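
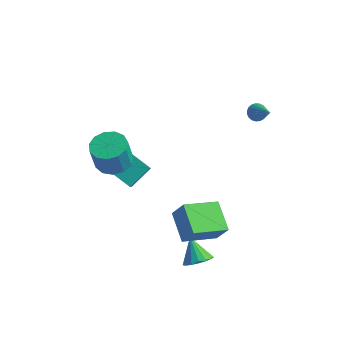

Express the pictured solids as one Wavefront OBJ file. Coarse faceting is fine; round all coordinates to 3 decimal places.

v 2.016 -4.402 -1.13
v 0.845 -3.296 -0.421
v 3.108 -2.823 -1.789
v 1.938 -1.717 -1.08
v 2.662 -4.403 -0.06
v 1.492 -3.297 0.649
v 3.755 -2.824 -0.719
v 2.584 -1.718 -0.01
v 2.27 2.986 3.121
v 2.663 2.983 2.751
v 3.39 2.174 4.319
v 2.697 3.18 2.853
v 2.657 3.344 3.002
v 2.55 3.445 3.171
v 2.395 3.468 3.331
v 2.218 3.407 3.456
v 2.05 3.274 3.522
v 1.92 3.09 3.519
v 1.851 2.889 3.447
v 1.854 2.705 3.319
v 1.929 2.569 3.157
v 2.063 2.506 2.988
v 2.233 2.525 2.843
v 2.409 2.624 2.745
v 2.562 2.786 2.713
v -4.741 -0.854 -1.296
v -4.498 -1.392 -0.671
v -4.254 0.31 -0.486
v -4.011 -0.228 0.14
v -2.809 -1.032 -2.2
v -2.566 -1.57 -1.574
v -2.322 0.132 -1.389
v -2.079 -0.406 -0.764
v 2.478 -3.56 -3.382
v 2.913 -2.878 -3.423
v 1.702 -3 -2.318
v 2.62 -2.816 -3.669
v 2.295 -2.925 -3.85
v 2.011 -3.178 -3.923
v 1.834 -3.52 -3.872
v 1.805 -3.87 -3.709
v 1.929 -4.15 -3.471
v 2.18 -4.294 -3.212
v 2.498 -4.27 -2.993
v 2.812 -4.084 -2.862
v 3.049 -3.777 -2.85
v 3.155 -3.421 -2.961
v 3.106 -3.097 -3.167
v -2.769 -2.745 1.654
v -1.96 -2.201 1.826
v -2.062 -2.531 3.357
v -2.871 -3.075 3.186
v -2.395 -1.854 1.872
v -2.497 -2.185 3.403
v -2.948 -1.791 1.848
v -3.05 -2.121 3.38
v -3.445 -2.03 1.764
v -3.547 -2.361 3.295
v -3.727 -2.496 1.644
v -3.829 -2.827 3.176
v -3.705 -3.041 1.528
v -3.807 -3.372 3.059
v -3.386 -3.492 1.452
v -3.488 -3.823 2.983
v -2.87 -3.706 1.44
v -2.972 -4.037 2.971
v -2.323 -3.614 1.496
v -2.425 -3.945 3.028
v -1.917 -3.247 1.603
v -2.019 -3.577 3.134
v -1.782 -2.72 1.725
v -1.884 -3.05 3.257
f 2 4 1
f 5 2 1
f 1 4 3
f 3 5 1
f 2 8 4
f 6 2 5
f 6 8 2
f 4 8 3
f 7 5 3
f 3 8 7
f 7 6 5
f 8 6 7
f 10 9 12
f 10 12 11
f 12 9 13
f 12 13 11
f 13 9 14
f 13 14 11
f 14 9 15
f 14 15 11
f 15 9 16
f 15 16 11
f 16 9 17
f 16 17 11
f 17 9 18
f 17 18 11
f 18 9 19
f 18 19 11
f 19 9 20
f 19 20 11
f 20 9 21
f 20 21 11
f 21 9 22
f 21 22 11
f 22 9 23
f 22 23 11
f 23 9 24
f 23 24 11
f 24 9 25
f 24 25 11
f 25 9 10
f 25 10 11
f 27 29 26
f 30 27 26
f 26 29 28
f 28 30 26
f 27 33 29
f 31 27 30
f 31 33 27
f 29 33 28
f 32 30 28
f 28 33 32
f 32 31 30
f 33 31 32
f 35 34 37
f 35 37 36
f 37 34 38
f 37 38 36
f 38 34 39
f 38 39 36
f 39 34 40
f 39 40 36
f 40 34 41
f 40 41 36
f 41 34 42
f 41 42 36
f 42 34 43
f 42 43 36
f 43 34 44
f 43 44 36
f 44 34 45
f 44 45 36
f 45 34 46
f 45 46 36
f 46 34 47
f 46 47 36
f 47 34 48
f 47 48 36
f 48 34 35
f 48 35 36
f 50 49 53
f 50 53 51
f 51 53 54
f 51 54 52
f 53 49 55
f 53 55 54
f 54 55 56
f 54 56 52
f 55 49 57
f 55 57 56
f 56 57 58
f 56 58 52
f 57 49 59
f 57 59 58
f 58 59 60
f 58 60 52
f 59 49 61
f 59 61 60
f 60 61 62
f 60 62 52
f 61 49 63
f 61 63 62
f 62 63 64
f 62 64 52
f 63 49 65
f 63 65 64
f 64 65 66
f 64 66 52
f 65 49 67
f 65 67 66
f 66 67 68
f 66 68 52
f 67 49 69
f 67 69 68
f 68 69 70
f 68 70 52
f 69 49 71
f 69 71 70
f 70 71 72
f 70 72 52
f 71 49 50
f 71 50 72
f 72 50 51
f 72 51 52



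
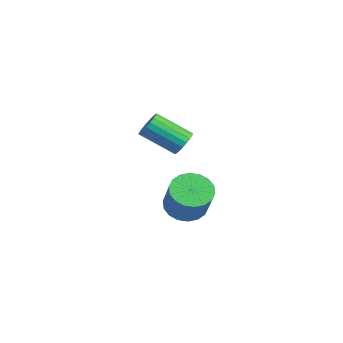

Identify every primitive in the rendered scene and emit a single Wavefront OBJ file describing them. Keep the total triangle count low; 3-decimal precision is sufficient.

v 1.939 1.771 1.991
v 2.38 1.857 2.54
v 1.283 0.595 3.619
v 0.841 0.509 3.069
v 2.165 2.084 2.587
v 1.068 0.821 3.665
v 1.905 2.249 2.515
v 0.808 0.986 3.594
v 1.652 2.319 2.34
v 0.555 1.056 3.418
v 1.455 2.281 2.095
v 0.358 1.018 3.174
v 1.354 2.142 1.83
v 0.257 0.879 2.909
v 1.369 1.929 1.597
v 0.272 0.667 2.675
v 1.497 1.685 1.441
v 0.4 0.423 2.52
v 1.712 1.459 1.395
v 0.615 0.196 2.473
v 1.972 1.294 1.466
v 0.875 0.031 2.545
v 2.225 1.224 1.642
v 1.128 -0.039 2.72
v 2.422 1.262 1.886
v 1.325 -0.001 2.965
v 2.523 1.401 2.151
v 1.426 0.138 3.23
v 2.508 1.613 2.385
v 1.411 0.351 3.463
v 0.013 2.907 -3.434
v 0.624 2.155 -3.932
v 1.679 1.921 -2.285
v 1.067 2.673 -1.786
v 0.862 2.567 -4.026
v 1.917 2.333 -2.378
v 0.932 3.047 -4.002
v 1.987 2.812 -2.355
v 0.82 3.499 -3.866
v 1.874 3.264 -2.219
v 0.548 3.833 -3.644
v 1.602 3.599 -1.997
v 0.17 3.985 -3.381
v 1.224 3.75 -1.733
v -0.24 3.923 -3.128
v 0.815 3.688 -1.48
v -0.599 3.659 -2.935
v 0.456 3.425 -1.288
v -0.837 3.247 -2.842
v 0.218 3.013 -1.194
v -0.907 2.768 -2.865
v 0.148 2.533 -1.218
v -0.794 2.316 -3.001
v 0.26 2.081 -1.354
v -0.522 1.981 -3.223
v 0.532 1.747 -1.576
v -0.144 1.83 -3.487
v 0.91 1.595 -1.839
v 0.265 1.892 -3.74
v 1.32 1.657 -2.092
f 2 1 5
f 2 5 3
f 3 5 6
f 3 6 4
f 5 1 7
f 5 7 6
f 6 7 8
f 6 8 4
f 7 1 9
f 7 9 8
f 8 9 10
f 8 10 4
f 9 1 11
f 9 11 10
f 10 11 12
f 10 12 4
f 11 1 13
f 11 13 12
f 12 13 14
f 12 14 4
f 13 1 15
f 13 15 14
f 14 15 16
f 14 16 4
f 15 1 17
f 15 17 16
f 16 17 18
f 16 18 4
f 17 1 19
f 17 19 18
f 18 19 20
f 18 20 4
f 19 1 21
f 19 21 20
f 20 21 22
f 20 22 4
f 21 1 23
f 21 23 22
f 22 23 24
f 22 24 4
f 23 1 25
f 23 25 24
f 24 25 26
f 24 26 4
f 25 1 27
f 25 27 26
f 26 27 28
f 26 28 4
f 27 1 29
f 27 29 28
f 28 29 30
f 28 30 4
f 29 1 2
f 29 2 30
f 30 2 3
f 30 3 4
f 32 31 35
f 32 35 33
f 33 35 36
f 33 36 34
f 35 31 37
f 35 37 36
f 36 37 38
f 36 38 34
f 37 31 39
f 37 39 38
f 38 39 40
f 38 40 34
f 39 31 41
f 39 41 40
f 40 41 42
f 40 42 34
f 41 31 43
f 41 43 42
f 42 43 44
f 42 44 34
f 43 31 45
f 43 45 44
f 44 45 46
f 44 46 34
f 45 31 47
f 45 47 46
f 46 47 48
f 46 48 34
f 47 31 49
f 47 49 48
f 48 49 50
f 48 50 34
f 49 31 51
f 49 51 50
f 50 51 52
f 50 52 34
f 51 31 53
f 51 53 52
f 52 53 54
f 52 54 34
f 53 31 55
f 53 55 54
f 54 55 56
f 54 56 34
f 55 31 57
f 55 57 56
f 56 57 58
f 56 58 34
f 57 31 59
f 57 59 58
f 58 59 60
f 58 60 34
f 59 31 32
f 59 32 60
f 60 32 33
f 60 33 34



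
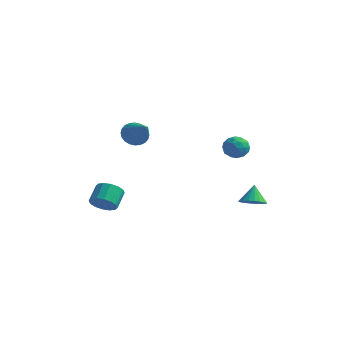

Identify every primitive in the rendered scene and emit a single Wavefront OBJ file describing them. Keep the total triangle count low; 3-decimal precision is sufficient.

v 2.477 -0.696 0.978
v 2.853 -0.558 0.412
v 3.187 -1.522 1.248
v 3.563 -1.384 0.682
v 3.55 -0.932 1.208
v 3.111 -0.421 1.042
v 2.929 -1.659 0.618
v 2.49 -1.148 0.452
v 3.132 -1.152 0.189
v 3.516 -0.703 0.554
v 2.524 -1.377 1.106
v 2.908 -0.928 1.471
v 2.602 -0.554 0.671
v 3.438 -1.526 0.989
v 3.43 -1.26 1.298
v 3.651 -1.179 0.965
v 2.754 -0.474 1.042
v 2.975 -0.393 0.709
v 3.385 -0.613 1.177
v 3.065 -1.687 0.951
v 3.286 -1.606 0.618
v 2.389 -0.901 0.695
v 2.61 -0.82 0.362
v 2.655 -1.467 0.483
v 2.988 -0.822 0.208
v 3.406 -1.308 0.366
v 3.033 -1.47 0.329
v 2.775 -1.169 0.231
v 3.213 -0.559 0.422
v 3.631 -1.044 0.581
v 3.623 -0.779 0.89
v 3.365 -0.479 0.792
v 3.378 -0.908 0.291
v 2.409 -1.036 1.079
v 2.827 -1.521 1.238
v 2.675 -1.601 0.868
v 2.417 -1.301 0.77
v 2.634 -0.772 1.294
v 3.052 -1.258 1.452
v 3.265 -0.911 1.429
v 3.007 -0.61 1.331
v 2.662 -1.172 1.369
v -3.137 -3.377 -3.649
v -2.422 -3.27 -3.545
v -2.648 -2.437 -2.847
v -3.363 -2.543 -2.951
v -2.513 -3.049 -3.838
v -2.738 -2.216 -3.14
v -2.77 -2.916 -4.08
v -2.996 -2.083 -3.383
v -3.126 -2.907 -4.207
v -3.352 -2.073 -3.51
v -3.485 -3.023 -4.184
v -3.711 -2.189 -3.487
v -3.75 -3.234 -4.018
v -3.976 -2.4 -3.32
v -3.852 -3.483 -3.753
v -4.078 -2.65 -3.055
v -3.762 -3.704 -3.46
v -3.987 -2.871 -2.762
v -3.504 -3.837 -3.217
v -3.73 -3.004 -2.52
v -3.148 -3.847 -3.09
v -3.374 -3.013 -2.393
v -2.789 -3.731 -3.113
v -3.015 -2.897 -2.416
v -2.524 -3.52 -3.28
v -2.75 -2.686 -2.582
v 3.258 0.043 -3.056
v 3.893 0.311 -3.032
v 3.022 0.517 -2.104
v 3.747 0.516 -3.17
v 3.517 0.639 -3.289
v 3.242 0.659 -3.367
v 2.969 0.573 -3.391
v 2.747 0.395 -3.358
v 2.612 0.156 -3.272
v 2.59 -0.102 -3.15
v 2.683 -0.336 -3.011
v 2.875 -0.503 -2.879
v 3.134 -0.576 -2.779
v 3.414 -0.543 -2.727
v 3.667 -0.407 -2.731
v 3.849 -0.194 -2.792
v 3.929 0.06 -2.898
v -1.419 -3.033 1.305
v -1.041 -3.115 0.698
v -0.081 -3.747 2.235
v -0.96 -2.858 0.778
v -0.949 -2.628 0.939
v -1.01 -2.46 1.156
v -1.133 -2.379 1.395
v -1.3 -2.397 1.621
v -1.485 -2.513 1.798
v -1.66 -2.707 1.9
v -1.798 -2.952 1.912
v -1.879 -3.208 1.831
v -1.889 -3.438 1.67
v -1.829 -3.607 1.453
v -1.705 -3.688 1.214
v -1.539 -3.669 0.989
v -1.354 -3.553 0.811
v -1.179 -3.359 0.709
f 1 38 17
f 38 12 41
f 17 41 6
f 38 41 17
f 1 17 13
f 17 6 18
f 13 18 2
f 17 18 13
f 1 13 22
f 13 2 23
f 22 23 8
f 13 23 22
f 1 22 34
f 22 8 37
f 34 37 11
f 22 37 34
f 1 34 38
f 34 11 42
f 38 42 12
f 34 42 38
f 2 18 29
f 18 6 32
f 29 32 10
f 18 32 29
f 6 41 19
f 41 12 40
f 19 40 5
f 41 40 19
f 12 42 39
f 42 11 35
f 39 35 3
f 42 35 39
f 11 37 36
f 37 8 24
f 36 24 7
f 37 24 36
f 8 23 28
f 23 2 25
f 28 25 9
f 23 25 28
f 4 30 16
f 30 10 31
f 16 31 5
f 30 31 16
f 4 16 14
f 16 5 15
f 14 15 3
f 16 15 14
f 4 14 21
f 14 3 20
f 21 20 7
f 14 20 21
f 4 21 26
f 21 7 27
f 26 27 9
f 21 27 26
f 4 26 30
f 26 9 33
f 30 33 10
f 26 33 30
f 5 31 19
f 31 10 32
f 19 32 6
f 31 32 19
f 3 15 39
f 15 5 40
f 39 40 12
f 15 40 39
f 7 20 36
f 20 3 35
f 36 35 11
f 20 35 36
f 9 27 28
f 27 7 24
f 28 24 8
f 27 24 28
f 10 33 29
f 33 9 25
f 29 25 2
f 33 25 29
f 44 43 47
f 44 47 45
f 45 47 48
f 45 48 46
f 47 43 49
f 47 49 48
f 48 49 50
f 48 50 46
f 49 43 51
f 49 51 50
f 50 51 52
f 50 52 46
f 51 43 53
f 51 53 52
f 52 53 54
f 52 54 46
f 53 43 55
f 53 55 54
f 54 55 56
f 54 56 46
f 55 43 57
f 55 57 56
f 56 57 58
f 56 58 46
f 57 43 59
f 57 59 58
f 58 59 60
f 58 60 46
f 59 43 61
f 59 61 60
f 60 61 62
f 60 62 46
f 61 43 63
f 61 63 62
f 62 63 64
f 62 64 46
f 63 43 65
f 63 65 64
f 64 65 66
f 64 66 46
f 65 43 67
f 65 67 66
f 66 67 68
f 66 68 46
f 67 43 44
f 67 44 68
f 68 44 45
f 68 45 46
f 70 69 72
f 70 72 71
f 72 69 73
f 72 73 71
f 73 69 74
f 73 74 71
f 74 69 75
f 74 75 71
f 75 69 76
f 75 76 71
f 76 69 77
f 76 77 71
f 77 69 78
f 77 78 71
f 78 69 79
f 78 79 71
f 79 69 80
f 79 80 71
f 80 69 81
f 80 81 71
f 81 69 82
f 81 82 71
f 82 69 83
f 82 83 71
f 83 69 84
f 83 84 71
f 84 69 85
f 84 85 71
f 85 69 70
f 85 70 71
f 87 86 89
f 87 89 88
f 89 86 90
f 89 90 88
f 90 86 91
f 90 91 88
f 91 86 92
f 91 92 88
f 92 86 93
f 92 93 88
f 93 86 94
f 93 94 88
f 94 86 95
f 94 95 88
f 95 86 96
f 95 96 88
f 96 86 97
f 96 97 88
f 97 86 98
f 97 98 88
f 98 86 99
f 98 99 88
f 99 86 100
f 99 100 88
f 100 86 101
f 100 101 88
f 101 86 102
f 101 102 88
f 102 86 103
f 102 103 88
f 103 86 87
f 103 87 88



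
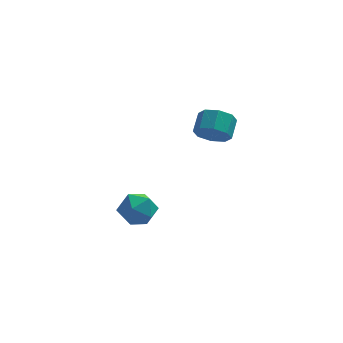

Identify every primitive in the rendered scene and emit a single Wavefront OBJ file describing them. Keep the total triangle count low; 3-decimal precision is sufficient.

v 3.824 0.137 2.223
v 4.421 0.382 1.581
v 4.694 1.327 2.196
v 4.096 1.083 2.837
v 3.785 0.641 1.466
v 4.058 1.586 2.081
v 3.171 0.605 1.793
v 3.444 1.55 2.408
v 2.94 0.295 2.373
v 3.213 1.24 2.987
v 3.226 -0.107 2.864
v 3.499 0.838 3.479
v 3.862 -0.366 2.979
v 4.135 0.579 3.594
v 4.476 -0.33 2.652
v 4.749 0.615 3.267
v 4.707 -0.02 2.073
v 4.98 0.925 2.687
v -0.634 0.443 -3.214
v -0.072 0.893 -2.419
v 0.792 0.407 -4.201
v 1.354 0.857 -3.406
v 0.994 -0.149 -3.306
v 0.113 -0.126 -2.696
v 0.607 1.426 -3.924
v -0.274 1.449 -3.314
v 0.695 1.501 -2.858
v 0.934 0.527 -2.476
v -0.214 0.773 -4.144
v 0.025 -0.201 -3.762
f 2 1 5
f 2 5 3
f 3 5 6
f 3 6 4
f 5 1 7
f 5 7 6
f 6 7 8
f 6 8 4
f 7 1 9
f 7 9 8
f 8 9 10
f 8 10 4
f 9 1 11
f 9 11 10
f 10 11 12
f 10 12 4
f 11 1 13
f 11 13 12
f 12 13 14
f 12 14 4
f 13 1 15
f 13 15 14
f 14 15 16
f 14 16 4
f 15 1 17
f 15 17 16
f 16 17 18
f 16 18 4
f 17 1 2
f 17 2 18
f 18 2 3
f 18 3 4
f 19 30 24
f 19 24 20
f 19 20 26
f 19 26 29
f 19 29 30
f 20 24 28
f 24 30 23
f 30 29 21
f 29 26 25
f 26 20 27
f 22 28 23
f 22 23 21
f 22 21 25
f 22 25 27
f 22 27 28
f 23 28 24
f 21 23 30
f 25 21 29
f 27 25 26
f 28 27 20



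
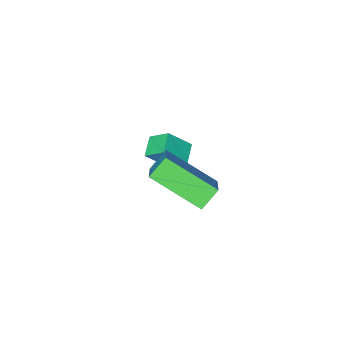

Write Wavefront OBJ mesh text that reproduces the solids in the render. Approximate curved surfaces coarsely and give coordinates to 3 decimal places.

v 1.239 -3.852 0.825
v 0.636 -4.421 1.175
v 0.904 -3.133 1.417
v 0.301 -3.702 1.768
v 2.039 -4.178 1.672
v 1.436 -4.747 2.023
v 1.704 -3.459 2.265
v 1.101 -4.028 2.615
v 2.342 -0.281 2.489
v 3.347 -1.918 3.52
v 1.625 -0.331 3.109
v 2.629 -1.968 4.14
v 3.311 1.088 3.72
v 4.315 -0.549 4.751
v 2.593 1.038 4.34
v 3.598 -0.599 5.371
f 2 4 1
f 5 2 1
f 1 4 3
f 3 5 1
f 2 8 4
f 6 2 5
f 6 8 2
f 4 8 3
f 7 5 3
f 3 8 7
f 7 6 5
f 8 6 7
f 10 12 9
f 13 10 9
f 9 12 11
f 11 13 9
f 10 16 12
f 14 10 13
f 14 16 10
f 12 16 11
f 15 13 11
f 11 16 15
f 15 14 13
f 16 14 15



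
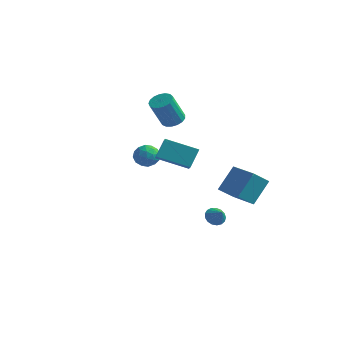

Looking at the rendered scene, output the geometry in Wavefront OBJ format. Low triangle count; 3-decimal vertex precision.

v 2.369 1.039 -3.828
v 2.923 1.255 -4.216
v 3.031 0.661 -3.092
v 2.854 1.521 -4.017
v 2.674 1.678 -3.775
v 2.424 1.688 -3.545
v 2.162 1.549 -3.38
v 1.946 1.294 -3.317
v 1.828 0.98 -3.372
v 1.833 0.68 -3.531
v 1.962 0.462 -3.758
v 2.183 0.376 -4.001
v 2.447 0.442 -4.205
v 2.693 0.645 -4.322
v 2.865 0.938 -4.326
v 1.658 -5.071 4.143
v 1.758 -4.194 5.231
v 0.962 -3.98 3.327
v 1.062 -3.103 4.414
v 3.558 -4.397 3.426
v 3.658 -3.52 4.513
v 2.862 -3.306 2.609
v 2.962 -2.429 3.697
v -3.953 2.734 -0.953
v -3.075 2.877 -1.207
v -3.485 1.883 0.187
v -2.607 2.026 -0.067
v -3.107 2.722 0.282
v -3.396 3.248 -0.422
v -3.164 1.512 -0.598
v -3.453 2.038 -1.302
v -2.587 2.122 -0.987
v -2.552 2.87 -0.443
v -4.008 1.89 -0.577
v -3.973 2.638 -0.033
v -3.555 2.88 -1.18
v -3.005 1.88 0.16
v -3.299 2.289 0.365
v -2.782 2.373 0.216
v -3.744 3.098 -0.718
v -3.228 3.182 -0.868
v -3.247 3.091 0.007
v -3.332 1.578 -0.152
v -2.816 1.662 -0.302
v -3.778 2.387 -1.236
v -3.261 2.471 -1.385
v -3.313 1.669 -1.027
v -2.752 2.521 -1.2
v -2.477 2.021 -0.53
v -2.804 1.718 -0.842
v -2.975 2.028 -1.256
v -2.732 2.96 -0.88
v -2.456 2.46 -0.211
v -2.75 2.869 -0.005
v -2.921 3.178 -0.419
v -2.445 2.516 -0.752
v -4.104 2.3 -0.809
v -3.828 1.8 -0.14
v -3.639 1.582 -0.601
v -3.81 1.891 -1.015
v -4.083 2.739 -0.49
v -3.808 2.239 0.18
v -3.585 2.732 0.236
v -3.756 3.042 -0.178
v -4.115 2.244 -0.268
v 1.583 2.868 -2.505
v 1.973 4.187 -0.971
v 2.156 3.893 -3.532
v 2.546 5.212 -1.998
v 3.414 2.068 -2.282
v 3.804 3.387 -0.748
v 3.987 3.093 -3.309
v 4.377 4.412 -1.775
v -1.742 3.083 2.84
v -1.143 3.536 3.169
v -1.558 2.689 5.09
v -2.158 2.237 4.76
v -1.461 3.764 3.2
v -1.876 2.917 5.121
v -1.844 3.836 3.149
v -2.259 2.989 5.07
v -2.203 3.735 3.027
v -2.618 2.889 4.948
v -2.457 3.485 2.862
v -2.872 2.639 4.783
v -2.547 3.144 2.692
v -2.962 2.297 4.613
v -2.453 2.788 2.556
v -2.868 1.941 4.477
v -2.196 2.5 2.484
v -2.611 1.653 4.405
v -1.835 2.345 2.494
v -2.25 1.499 4.415
v -1.453 2.36 2.583
v -1.868 1.513 4.504
v -1.137 2.54 2.731
v -1.553 1.694 4.652
v -0.96 2.845 2.904
v -1.376 1.999 4.825
v -0.962 3.205 3.062
v -1.378 2.358 4.983
f 2 1 4
f 2 4 3
f 4 1 5
f 4 5 3
f 5 1 6
f 5 6 3
f 6 1 7
f 6 7 3
f 7 1 8
f 7 8 3
f 8 1 9
f 8 9 3
f 9 1 10
f 9 10 3
f 10 1 11
f 10 11 3
f 11 1 12
f 11 12 3
f 12 1 13
f 12 13 3
f 13 1 14
f 13 14 3
f 14 1 15
f 14 15 3
f 15 1 2
f 15 2 3
f 17 19 16
f 20 17 16
f 16 19 18
f 18 20 16
f 17 23 19
f 21 17 20
f 21 23 17
f 19 23 18
f 22 20 18
f 18 23 22
f 22 21 20
f 23 21 22
f 24 61 40
f 61 35 64
f 40 64 29
f 61 64 40
f 24 40 36
f 40 29 41
f 36 41 25
f 40 41 36
f 24 36 45
f 36 25 46
f 45 46 31
f 36 46 45
f 24 45 57
f 45 31 60
f 57 60 34
f 45 60 57
f 24 57 61
f 57 34 65
f 61 65 35
f 57 65 61
f 25 41 52
f 41 29 55
f 52 55 33
f 41 55 52
f 29 64 42
f 64 35 63
f 42 63 28
f 64 63 42
f 35 65 62
f 65 34 58
f 62 58 26
f 65 58 62
f 34 60 59
f 60 31 47
f 59 47 30
f 60 47 59
f 31 46 51
f 46 25 48
f 51 48 32
f 46 48 51
f 27 53 39
f 53 33 54
f 39 54 28
f 53 54 39
f 27 39 37
f 39 28 38
f 37 38 26
f 39 38 37
f 27 37 44
f 37 26 43
f 44 43 30
f 37 43 44
f 27 44 49
f 44 30 50
f 49 50 32
f 44 50 49
f 27 49 53
f 49 32 56
f 53 56 33
f 49 56 53
f 28 54 42
f 54 33 55
f 42 55 29
f 54 55 42
f 26 38 62
f 38 28 63
f 62 63 35
f 38 63 62
f 30 43 59
f 43 26 58
f 59 58 34
f 43 58 59
f 32 50 51
f 50 30 47
f 51 47 31
f 50 47 51
f 33 56 52
f 56 32 48
f 52 48 25
f 56 48 52
f 67 69 66
f 70 67 66
f 66 69 68
f 68 70 66
f 67 73 69
f 71 67 70
f 71 73 67
f 69 73 68
f 72 70 68
f 68 73 72
f 72 71 70
f 73 71 72
f 75 74 78
f 75 78 76
f 76 78 79
f 76 79 77
f 78 74 80
f 78 80 79
f 79 80 81
f 79 81 77
f 80 74 82
f 80 82 81
f 81 82 83
f 81 83 77
f 82 74 84
f 82 84 83
f 83 84 85
f 83 85 77
f 84 74 86
f 84 86 85
f 85 86 87
f 85 87 77
f 86 74 88
f 86 88 87
f 87 88 89
f 87 89 77
f 88 74 90
f 88 90 89
f 89 90 91
f 89 91 77
f 90 74 92
f 90 92 91
f 91 92 93
f 91 93 77
f 92 74 94
f 92 94 93
f 93 94 95
f 93 95 77
f 94 74 96
f 94 96 95
f 95 96 97
f 95 97 77
f 96 74 98
f 96 98 97
f 97 98 99
f 97 99 77
f 98 74 100
f 98 100 99
f 99 100 101
f 99 101 77
f 100 74 75
f 100 75 101
f 101 75 76
f 101 76 77



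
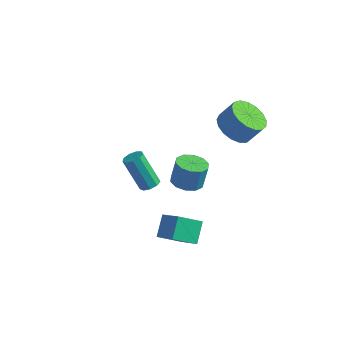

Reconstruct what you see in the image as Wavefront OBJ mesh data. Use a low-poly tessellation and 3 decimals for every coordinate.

v -3.028 1.721 -3.551
v -2.582 1.952 -3.304
v -3.586 2.071 -1.602
v -4.032 1.839 -1.849
v -2.805 2.225 -3.454
v -3.809 2.344 -1.752
v -3.132 2.262 -3.65
v -4.136 2.38 -1.948
v -3.41 2.046 -3.799
v -4.415 2.164 -2.097
v -3.51 1.677 -3.833
v -4.514 1.796 -2.13
v -3.384 1.329 -3.734
v -4.388 1.448 -2.032
v -3.091 1.164 -3.55
v -4.096 1.283 -1.848
v -2.769 1.26 -3.366
v -3.773 1.378 -1.664
v -2.568 1.571 -3.269
v -3.572 1.69 -1.567
v 0.58 -1.477 1.428
v 1.183 -1.001 1.243
v 1.303 -0.687 2.447
v 0.7 -1.163 2.632
v 0.771 -0.74 1.217
v 0.892 -0.426 2.42
v 0.286 -0.761 1.271
v 0.407 -0.447 2.474
v -0.087 -1.055 1.385
v 0.034 -0.741 2.588
v -0.205 -1.51 1.515
v -0.084 -1.196 2.719
v -0.023 -1.953 1.613
v 0.097 -1.639 2.817
v 0.388 -2.214 1.64
v 0.509 -1.9 2.843
v 0.873 -2.193 1.586
v 0.994 -1.879 2.789
v 1.246 -1.899 1.472
v 1.367 -1.585 2.675
v 1.364 -1.444 1.341
v 1.485 -1.13 2.545
v -0.672 -2.093 -2.976
v -0.856 -1.145 -2.199
v 0.251 -1.403 -3.599
v 0.067 -0.455 -2.822
v 0.473 -2.705 -1.958
v 0.289 -1.757 -1.181
v 1.396 -2.015 -2.581
v 1.212 -1.067 -1.804
v 1.19 2.232 2.505
v 1.833 1.47 2.345
v 2.453 1.786 3.335
v 1.81 2.548 3.495
v 2.029 1.84 2.104
v 2.65 2.156 3.093
v 2.034 2.299 1.954
v 2.654 2.615 2.944
v 1.844 2.744 1.931
v 2.465 3.06 2.921
v 1.505 3.071 2.039
v 2.126 3.387 3.029
v 1.094 3.206 2.254
v 1.715 3.522 3.244
v 0.704 3.118 2.527
v 1.325 3.434 3.516
v 0.426 2.827 2.794
v 1.047 3.143 3.784
v 0.323 2.399 2.996
v 0.943 2.715 3.985
v 0.418 1.934 3.085
v 1.039 2.25 4.074
v 0.69 1.537 3.041
v 1.311 1.853 4.03
v 1.076 1.299 2.874
v 1.697 1.615 3.864
v 1.489 1.275 2.623
v 2.11 1.591 3.613
f 2 1 5
f 2 5 3
f 3 5 6
f 3 6 4
f 5 1 7
f 5 7 6
f 6 7 8
f 6 8 4
f 7 1 9
f 7 9 8
f 8 9 10
f 8 10 4
f 9 1 11
f 9 11 10
f 10 11 12
f 10 12 4
f 11 1 13
f 11 13 12
f 12 13 14
f 12 14 4
f 13 1 15
f 13 15 14
f 14 15 16
f 14 16 4
f 15 1 17
f 15 17 16
f 16 17 18
f 16 18 4
f 17 1 19
f 17 19 18
f 18 19 20
f 18 20 4
f 19 1 2
f 19 2 20
f 20 2 3
f 20 3 4
f 22 21 25
f 22 25 23
f 23 25 26
f 23 26 24
f 25 21 27
f 25 27 26
f 26 27 28
f 26 28 24
f 27 21 29
f 27 29 28
f 28 29 30
f 28 30 24
f 29 21 31
f 29 31 30
f 30 31 32
f 30 32 24
f 31 21 33
f 31 33 32
f 32 33 34
f 32 34 24
f 33 21 35
f 33 35 34
f 34 35 36
f 34 36 24
f 35 21 37
f 35 37 36
f 36 37 38
f 36 38 24
f 37 21 39
f 37 39 38
f 38 39 40
f 38 40 24
f 39 21 41
f 39 41 40
f 40 41 42
f 40 42 24
f 41 21 22
f 41 22 42
f 42 22 23
f 42 23 24
f 44 46 43
f 47 44 43
f 43 46 45
f 45 47 43
f 44 50 46
f 48 44 47
f 48 50 44
f 46 50 45
f 49 47 45
f 45 50 49
f 49 48 47
f 50 48 49
f 52 51 55
f 52 55 53
f 53 55 56
f 53 56 54
f 55 51 57
f 55 57 56
f 56 57 58
f 56 58 54
f 57 51 59
f 57 59 58
f 58 59 60
f 58 60 54
f 59 51 61
f 59 61 60
f 60 61 62
f 60 62 54
f 61 51 63
f 61 63 62
f 62 63 64
f 62 64 54
f 63 51 65
f 63 65 64
f 64 65 66
f 64 66 54
f 65 51 67
f 65 67 66
f 66 67 68
f 66 68 54
f 67 51 69
f 67 69 68
f 68 69 70
f 68 70 54
f 69 51 71
f 69 71 70
f 70 71 72
f 70 72 54
f 71 51 73
f 71 73 72
f 72 73 74
f 72 74 54
f 73 51 75
f 73 75 74
f 74 75 76
f 74 76 54
f 75 51 77
f 75 77 76
f 76 77 78
f 76 78 54
f 77 51 52
f 77 52 78
f 78 52 53
f 78 53 54



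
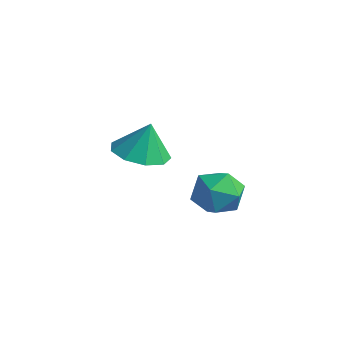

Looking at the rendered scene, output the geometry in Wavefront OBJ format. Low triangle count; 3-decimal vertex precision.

v -0.001 -2.287 1.872
v 0.495 -1.567 1.538
v 1.225 -2.793 2.602
v 1.721 -2.073 2.268
v 1.048 -1.925 2.902
v 0.29 -1.612 2.451
v 1.43 -2.748 1.689
v 0.672 -2.435 1.238
v 1.379 -1.852 1.426
v 1.143 -1.343 2.175
v 0.577 -3.017 1.965
v 0.341 -2.508 2.714
v -2.453 -2.552 2.487
v -1.581 -3.042 2.469
v -2.267 -2.268 3.753
v -1.484 -2.385 2.307
v -1.84 -1.806 2.229
v -2.483 -1.576 2.272
v -3.112 -1.803 2.416
v -3.433 -2.381 2.593
v -3.295 -3.039 2.721
v -2.764 -3.469 2.739
v -2.087 -3.47 2.64
f 1 12 6
f 1 6 2
f 1 2 8
f 1 8 11
f 1 11 12
f 2 6 10
f 6 12 5
f 12 11 3
f 11 8 7
f 8 2 9
f 4 10 5
f 4 5 3
f 4 3 7
f 4 7 9
f 4 9 10
f 5 10 6
f 3 5 12
f 7 3 11
f 9 7 8
f 10 9 2
f 14 13 16
f 14 16 15
f 16 13 17
f 16 17 15
f 17 13 18
f 17 18 15
f 18 13 19
f 18 19 15
f 19 13 20
f 19 20 15
f 20 13 21
f 20 21 15
f 21 13 22
f 21 22 15
f 22 13 23
f 22 23 15
f 23 13 14
f 23 14 15



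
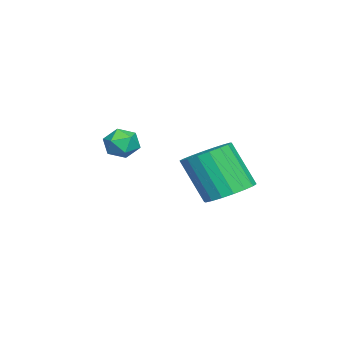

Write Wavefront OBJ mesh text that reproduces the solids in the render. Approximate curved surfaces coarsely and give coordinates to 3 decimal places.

v -2.693 0.248 -2.549
v -1.814 -0.152 -2.636
v -2.068 -1.088 -0.898
v -2.947 -0.688 -0.811
v -1.731 0.216 -2.426
v -1.985 -0.72 -0.688
v -1.84 0.59 -2.24
v -2.093 -0.346 -0.502
v -2.117 0.897 -2.115
v -2.371 -0.04 -0.377
v -2.508 1.075 -2.076
v -2.762 0.138 -0.339
v -2.936 1.089 -2.131
v -3.19 0.153 -0.393
v -3.316 0.937 -2.268
v -3.57 0 -0.531
v -3.572 0.648 -2.462
v -3.826 -0.288 -0.724
v -3.655 0.28 -2.672
v -3.909 -0.656 -0.934
v -3.547 -0.094 -2.858
v -3.8 -1.03 -1.12
v -3.269 -0.4 -2.983
v -3.523 -1.337 -1.245
v -2.878 -0.578 -3.021
v -3.132 -1.515 -1.284
v -2.45 -0.593 -2.967
v -2.704 -1.529 -1.229
v -2.07 -0.44 -2.829
v -2.324 -1.377 -1.092
v -3.945 -3.292 -1.192
v -3.586 -3.513 -0.602
v -4.194 -4.407 -1.458
v -3.835 -4.628 -0.868
v -4.462 -4.269 -0.798
v -4.308 -3.58 -0.634
v -3.472 -4.34 -1.426
v -3.318 -3.651 -1.262
v -3.294 -4.161 -0.746
v -3.905 -4.117 -0.358
v -3.875 -3.803 -1.702
v -4.486 -3.759 -1.314
f 2 1 5
f 2 5 3
f 3 5 6
f 3 6 4
f 5 1 7
f 5 7 6
f 6 7 8
f 6 8 4
f 7 1 9
f 7 9 8
f 8 9 10
f 8 10 4
f 9 1 11
f 9 11 10
f 10 11 12
f 10 12 4
f 11 1 13
f 11 13 12
f 12 13 14
f 12 14 4
f 13 1 15
f 13 15 14
f 14 15 16
f 14 16 4
f 15 1 17
f 15 17 16
f 16 17 18
f 16 18 4
f 17 1 19
f 17 19 18
f 18 19 20
f 18 20 4
f 19 1 21
f 19 21 20
f 20 21 22
f 20 22 4
f 21 1 23
f 21 23 22
f 22 23 24
f 22 24 4
f 23 1 25
f 23 25 24
f 24 25 26
f 24 26 4
f 25 1 27
f 25 27 26
f 26 27 28
f 26 28 4
f 27 1 29
f 27 29 28
f 28 29 30
f 28 30 4
f 29 1 2
f 29 2 30
f 30 2 3
f 30 3 4
f 31 42 36
f 31 36 32
f 31 32 38
f 31 38 41
f 31 41 42
f 32 36 40
f 36 42 35
f 42 41 33
f 41 38 37
f 38 32 39
f 34 40 35
f 34 35 33
f 34 33 37
f 34 37 39
f 34 39 40
f 35 40 36
f 33 35 42
f 37 33 41
f 39 37 38
f 40 39 32



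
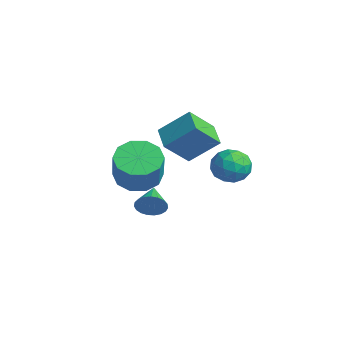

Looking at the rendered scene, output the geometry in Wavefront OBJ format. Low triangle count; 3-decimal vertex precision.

v 1.51 1.408 0.383
v 2.015 1.72 1.079
v 1.585 0.04 0.941
v 2.09 0.352 1.637
v 1.207 0.583 1.573
v 1.161 1.429 1.228
v 2.439 0.331 0.792
v 2.393 1.177 0.447
v 2.589 1.054 1.332
v 1.828 1.21 1.815
v 1.772 0.55 0.205
v 1.011 0.706 0.688
v 1.756 1.684 0.682
v 1.844 0.076 1.338
v 1.325 0.212 1.301
v 1.622 0.395 1.71
v 1.254 1.513 0.769
v 1.551 1.696 1.178
v 1.076 1.028 1.469
v 2.049 0.064 0.842
v 2.346 0.247 1.251
v 1.978 1.365 0.31
v 2.275 1.548 0.719
v 2.524 0.732 0.551
v 2.39 1.476 1.24
v 2.434 0.672 1.568
v 2.639 0.66 1.071
v 2.612 1.157 0.868
v 1.943 1.568 1.523
v 1.987 0.763 1.852
v 1.468 0.899 1.814
v 1.441 1.396 1.611
v 2.28 1.176 1.672
v 1.613 0.997 0.168
v 1.657 0.192 0.497
v 2.159 0.364 0.409
v 2.132 0.861 0.206
v 1.166 1.088 0.452
v 1.21 0.284 0.78
v 0.988 0.603 1.152
v 0.961 1.1 0.949
v 1.32 0.584 0.348
v 2.389 -2.993 -0.115
v 2.7 -2.83 0.467
v 1.331 -2.367 0.275
v 2.768 -2.611 0.301
v 2.771 -2.459 0.063
v 2.707 -2.398 -0.206
v 2.588 -2.441 -0.459
v 2.435 -2.579 -0.653
v 2.275 -2.789 -0.754
v 2.133 -3.033 -0.744
v 2.037 -3.271 -0.625
v 2.001 -3.461 -0.419
v 2.032 -3.57 -0.16
v 2.125 -3.579 0.107
v 2.264 -3.486 0.336
v 2.424 -3.309 0.486
v 2.579 -3.076 0.533
v -2.997 1.352 -1.006
v -2.888 0.103 0.2
v -4.222 1.651 -0.586
v -4.113 0.402 0.621
v -2.307 2.538 0.159
v -2.198 1.289 1.366
v -3.532 2.837 0.58
v -3.423 1.588 1.786
v -2.779 -1.176 -1.129
v -2.136 -1.847 -1.698
v -1.217 -2.236 -0.2
v -1.861 -1.564 0.369
v -1.858 -1.234 -1.709
v -0.94 -1.622 -0.211
v -1.932 -0.598 -1.499
v -1.013 -0.987 -0.001
v -2.33 -0.183 -1.147
v -1.411 -0.572 0.351
v -2.899 -0.147 -0.789
v -1.98 -0.536 0.709
v -3.423 -0.504 -0.56
v -2.504 -0.893 0.938
v -3.7 -1.118 -0.549
v -2.782 -1.506 0.949
v -3.627 -1.753 -0.759
v -2.708 -2.142 0.739
v -3.229 -2.168 -1.111
v -2.31 -2.557 0.387
v -2.66 -2.204 -1.469
v -1.741 -2.593 0.029
f 1 38 17
f 38 12 41
f 17 41 6
f 38 41 17
f 1 17 13
f 17 6 18
f 13 18 2
f 17 18 13
f 1 13 22
f 13 2 23
f 22 23 8
f 13 23 22
f 1 22 34
f 22 8 37
f 34 37 11
f 22 37 34
f 1 34 38
f 34 11 42
f 38 42 12
f 34 42 38
f 2 18 29
f 18 6 32
f 29 32 10
f 18 32 29
f 6 41 19
f 41 12 40
f 19 40 5
f 41 40 19
f 12 42 39
f 42 11 35
f 39 35 3
f 42 35 39
f 11 37 36
f 37 8 24
f 36 24 7
f 37 24 36
f 8 23 28
f 23 2 25
f 28 25 9
f 23 25 28
f 4 30 16
f 30 10 31
f 16 31 5
f 30 31 16
f 4 16 14
f 16 5 15
f 14 15 3
f 16 15 14
f 4 14 21
f 14 3 20
f 21 20 7
f 14 20 21
f 4 21 26
f 21 7 27
f 26 27 9
f 21 27 26
f 4 26 30
f 26 9 33
f 30 33 10
f 26 33 30
f 5 31 19
f 31 10 32
f 19 32 6
f 31 32 19
f 3 15 39
f 15 5 40
f 39 40 12
f 15 40 39
f 7 20 36
f 20 3 35
f 36 35 11
f 20 35 36
f 9 27 28
f 27 7 24
f 28 24 8
f 27 24 28
f 10 33 29
f 33 9 25
f 29 25 2
f 33 25 29
f 44 43 46
f 44 46 45
f 46 43 47
f 46 47 45
f 47 43 48
f 47 48 45
f 48 43 49
f 48 49 45
f 49 43 50
f 49 50 45
f 50 43 51
f 50 51 45
f 51 43 52
f 51 52 45
f 52 43 53
f 52 53 45
f 53 43 54
f 53 54 45
f 54 43 55
f 54 55 45
f 55 43 56
f 55 56 45
f 56 43 57
f 56 57 45
f 57 43 58
f 57 58 45
f 58 43 59
f 58 59 45
f 59 43 44
f 59 44 45
f 61 63 60
f 64 61 60
f 60 63 62
f 62 64 60
f 61 67 63
f 65 61 64
f 65 67 61
f 63 67 62
f 66 64 62
f 62 67 66
f 66 65 64
f 67 65 66
f 69 68 72
f 69 72 70
f 70 72 73
f 70 73 71
f 72 68 74
f 72 74 73
f 73 74 75
f 73 75 71
f 74 68 76
f 74 76 75
f 75 76 77
f 75 77 71
f 76 68 78
f 76 78 77
f 77 78 79
f 77 79 71
f 78 68 80
f 78 80 79
f 79 80 81
f 79 81 71
f 80 68 82
f 80 82 81
f 81 82 83
f 81 83 71
f 82 68 84
f 82 84 83
f 83 84 85
f 83 85 71
f 84 68 86
f 84 86 85
f 85 86 87
f 85 87 71
f 86 68 88
f 86 88 87
f 87 88 89
f 87 89 71
f 88 68 69
f 88 69 89
f 89 69 70
f 89 70 71



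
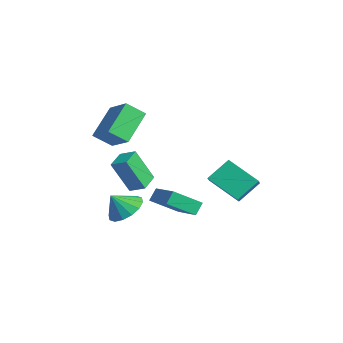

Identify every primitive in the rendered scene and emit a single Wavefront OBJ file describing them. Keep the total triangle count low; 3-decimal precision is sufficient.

v -0.102 -2.083 0.945
v -0.315 -3.023 1.693
v -1.142 -0.823 2.233
v -1.354 -1.763 2.981
v 1.374 -1.737 1.799
v 1.162 -2.677 2.547
v 0.335 -0.477 3.087
v 0.122 -1.417 3.835
v 1.238 1.212 -2.755
v 1.059 -0.225 -1.808
v 3.174 1.414 -2.081
v 2.995 -0.022 -1.133
v 1.505 0.762 -3.387
v 1.326 -0.674 -2.439
v 3.441 0.965 -2.712
v 3.262 -0.472 -1.765
v 1.937 2.23 -1.257
v 3.164 1.659 -0.441
v 1.8 3.374 -0.251
v 3.026 2.804 0.566
v 3.154 3.316 -2.326
v 4.38 2.746 -1.509
v 3.016 4.461 -1.319
v 4.243 3.89 -0.503
v -0.339 -1.344 -3.719
v 0.571 -0.938 -3.328
v -0.441 -2.096 -2.701
v 0.171 -0.612 -3.127
v -0.366 -0.482 -3.084
v -0.896 -0.583 -3.212
v -1.276 -0.888 -3.475
v -1.405 -1.314 -3.804
v -1.249 -1.749 -4.11
v -0.849 -2.075 -4.311
v -0.312 -2.205 -4.353
v 0.217 -2.104 -4.226
v 0.598 -1.799 -3.962
v 0.727 -1.373 -3.634
v 2.341 -1.556 -0.382
v 2.084 -2.397 1.392
v 2.952 -0.985 -0.022
v 2.695 -1.826 1.752
v 3.165 -2.294 -0.612
v 2.908 -3.135 1.162
v 3.776 -1.723 -0.252
v 3.519 -2.564 1.522
f 2 4 1
f 5 2 1
f 1 4 3
f 3 5 1
f 2 8 4
f 6 2 5
f 6 8 2
f 4 8 3
f 7 5 3
f 3 8 7
f 7 6 5
f 8 6 7
f 10 12 9
f 13 10 9
f 9 12 11
f 11 13 9
f 10 16 12
f 14 10 13
f 14 16 10
f 12 16 11
f 15 13 11
f 11 16 15
f 15 14 13
f 16 14 15
f 18 20 17
f 21 18 17
f 17 20 19
f 19 21 17
f 18 24 20
f 22 18 21
f 22 24 18
f 20 24 19
f 23 21 19
f 19 24 23
f 23 22 21
f 24 22 23
f 26 25 28
f 26 28 27
f 28 25 29
f 28 29 27
f 29 25 30
f 29 30 27
f 30 25 31
f 30 31 27
f 31 25 32
f 31 32 27
f 32 25 33
f 32 33 27
f 33 25 34
f 33 34 27
f 34 25 35
f 34 35 27
f 35 25 36
f 35 36 27
f 36 25 37
f 36 37 27
f 37 25 38
f 37 38 27
f 38 25 26
f 38 26 27
f 40 42 39
f 43 40 39
f 39 42 41
f 41 43 39
f 40 46 42
f 44 40 43
f 44 46 40
f 42 46 41
f 45 43 41
f 41 46 45
f 45 44 43
f 46 44 45



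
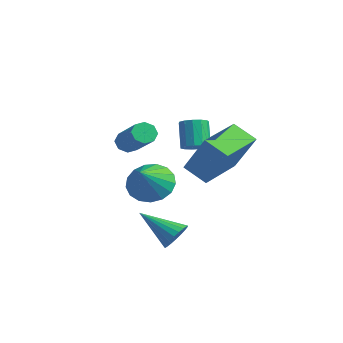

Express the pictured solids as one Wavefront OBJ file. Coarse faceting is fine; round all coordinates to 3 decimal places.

v -1.642 -0.038 1.522
v -1.327 0.176 1.139
v 0.256 -0.188 2.235
v -0.058 -0.402 2.618
v -1.454 0.457 1.415
v 0.13 0.093 2.511
v -1.69 0.447 1.753
v -0.107 0.083 2.849
v -1.899 0.154 1.957
v -0.315 -0.21 3.053
v -1.956 -0.252 1.905
v -0.373 -0.616 3.001
v -1.83 -0.533 1.629
v -0.246 -0.897 2.725
v -1.593 -0.523 1.291
v -0.01 -0.887 2.387
v -1.385 -0.23 1.087
v 0.199 -0.594 2.183
v 2.069 0.879 0.339
v 1.142 0.529 0.943
v 1.481 2.78 0.538
v 0.555 2.431 1.143
v 3.145 1.029 2.077
v 2.219 0.68 2.682
v 2.558 2.931 2.277
v 1.631 2.581 2.881
v -2.425 1.664 -1.46
v -1.865 1.239 -2.227
v -1.675 0.556 -0.3
v -1.577 1.609 -2.06
v -1.483 1.991 -1.755
v -1.605 2.299 -1.383
v -1.914 2.461 -1.029
v -2.341 2.44 -0.773
v -2.787 2.241 -0.675
v -3.149 1.91 -0.756
v -3.346 1.523 -0.999
v -3.332 1.168 -1.348
v -3.11 0.926 -1.722
v -2.73 0.853 -2.036
v -2.281 0.966 -2.218
v -1.259 3.03 0.568
v -0.924 3.539 0.575
v -1.525 3.919 1.699
v -1.861 3.41 1.692
v -1.209 3.614 0.398
v -1.81 3.994 1.522
v -1.51 3.503 0.274
v -2.111 3.883 1.398
v -1.731 3.242 0.244
v -2.332 3.622 1.368
v -1.803 2.913 0.317
v -2.404 3.293 1.441
v -1.702 2.622 0.469
v -2.303 3.002 1.593
v -1.461 2.46 0.653
v -2.062 2.841 1.777
v -1.156 2.48 0.81
v -1.757 2.86 1.934
v -0.883 2.673 0.89
v -1.484 3.053 2.014
v -0.73 2.98 0.868
v -1.331 3.361 1.992
v -0.746 3.303 0.75
v -1.347 3.683 1.874
v 2.689 -1.029 -1.723
v 3.117 -1.463 -1.421
v 1.331 -1.711 -0.777
v 3.127 -1.241 -1.247
v 3.061 -0.982 -1.155
v 2.93 -0.731 -1.161
v 2.758 -0.531 -1.264
v 2.574 -0.418 -1.447
v 2.41 -0.41 -1.677
v 2.295 -0.51 -1.915
v 2.247 -0.699 -2.12
v 2.276 -0.945 -2.256
v 2.376 -1.205 -2.3
v 2.531 -1.435 -2.244
v 2.712 -1.595 -2.098
v 2.89 -1.657 -1.887
v 3.033 -1.61 -1.648
f 2 1 5
f 2 5 3
f 3 5 6
f 3 6 4
f 5 1 7
f 5 7 6
f 6 7 8
f 6 8 4
f 7 1 9
f 7 9 8
f 8 9 10
f 8 10 4
f 9 1 11
f 9 11 10
f 10 11 12
f 10 12 4
f 11 1 13
f 11 13 12
f 12 13 14
f 12 14 4
f 13 1 15
f 13 15 14
f 14 15 16
f 14 16 4
f 15 1 17
f 15 17 16
f 16 17 18
f 16 18 4
f 17 1 2
f 17 2 18
f 18 2 3
f 18 3 4
f 20 22 19
f 23 20 19
f 19 22 21
f 21 23 19
f 20 26 22
f 24 20 23
f 24 26 20
f 22 26 21
f 25 23 21
f 21 26 25
f 25 24 23
f 26 24 25
f 28 27 30
f 28 30 29
f 30 27 31
f 30 31 29
f 31 27 32
f 31 32 29
f 32 27 33
f 32 33 29
f 33 27 34
f 33 34 29
f 34 27 35
f 34 35 29
f 35 27 36
f 35 36 29
f 36 27 37
f 36 37 29
f 37 27 38
f 37 38 29
f 38 27 39
f 38 39 29
f 39 27 40
f 39 40 29
f 40 27 41
f 40 41 29
f 41 27 28
f 41 28 29
f 43 42 46
f 43 46 44
f 44 46 47
f 44 47 45
f 46 42 48
f 46 48 47
f 47 48 49
f 47 49 45
f 48 42 50
f 48 50 49
f 49 50 51
f 49 51 45
f 50 42 52
f 50 52 51
f 51 52 53
f 51 53 45
f 52 42 54
f 52 54 53
f 53 54 55
f 53 55 45
f 54 42 56
f 54 56 55
f 55 56 57
f 55 57 45
f 56 42 58
f 56 58 57
f 57 58 59
f 57 59 45
f 58 42 60
f 58 60 59
f 59 60 61
f 59 61 45
f 60 42 62
f 60 62 61
f 61 62 63
f 61 63 45
f 62 42 64
f 62 64 63
f 63 64 65
f 63 65 45
f 64 42 43
f 64 43 65
f 65 43 44
f 65 44 45
f 67 66 69
f 67 69 68
f 69 66 70
f 69 70 68
f 70 66 71
f 70 71 68
f 71 66 72
f 71 72 68
f 72 66 73
f 72 73 68
f 73 66 74
f 73 74 68
f 74 66 75
f 74 75 68
f 75 66 76
f 75 76 68
f 76 66 77
f 76 77 68
f 77 66 78
f 77 78 68
f 78 66 79
f 78 79 68
f 79 66 80
f 79 80 68
f 80 66 81
f 80 81 68
f 81 66 82
f 81 82 68
f 82 66 67
f 82 67 68



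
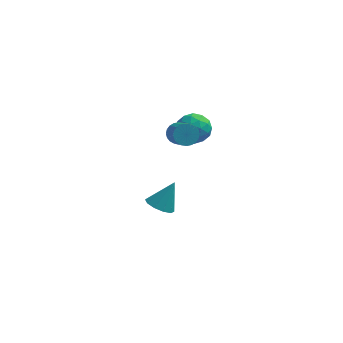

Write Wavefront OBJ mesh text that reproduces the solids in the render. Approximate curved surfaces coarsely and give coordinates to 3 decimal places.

v 0.902 0.262 -4.851
v 1.709 -0.401 -4.952
v 1.778 1.058 -3.069
v 1.858 0.145 -5.269
v 1.642 0.736 -5.426
v 1.143 1.146 -5.364
v 0.552 1.219 -5.106
v 0.094 0.926 -4.751
v -0.054 0.38 -4.434
v 0.162 -0.212 -4.276
v 0.661 -0.622 -4.339
v 1.252 -0.694 -4.597
v 2.287 -0.824 3.384
v 2.889 -0.972 2.832
v 3.515 -2.424 3.903
v 2.913 -2.276 4.456
v 3.035 -0.762 3.031
v 3.661 -2.214 4.102
v 3.068 -0.562 3.283
v 3.694 -2.014 4.354
v 2.982 -0.402 3.551
v 3.608 -1.854 4.622
v 2.79 -0.305 3.794
v 3.416 -1.758 4.865
v 2.521 -0.288 3.974
v 3.147 -1.741 5.045
v 2.217 -0.353 4.064
v 2.843 -1.805 5.135
v 1.923 -0.489 4.051
v 2.55 -1.941 5.122
v 1.685 -0.676 3.937
v 2.311 -2.128 5.008
v 1.539 -0.886 3.738
v 2.165 -2.338 4.809
v 1.506 -1.086 3.486
v 2.132 -2.538 4.557
v 1.592 -1.246 3.218
v 2.218 -2.698 4.289
v 1.784 -1.342 2.975
v 2.41 -2.795 4.046
v 2.053 -1.359 2.795
v 2.679 -2.812 3.866
v 2.357 -1.295 2.705
v 2.983 -2.747 3.776
v 2.65 -1.159 2.718
v 3.277 -2.611 3.789
v 2.529 1.649 2.717
v 3.474 1.45 3.462
v 2.606 -0.23 2.118
v 3.551 -0.429 2.863
v 2.441 -0.226 3.327
v 2.394 0.935 3.697
v 3.686 0.285 1.883
v 3.639 1.446 2.253
v 4.189 0.607 2.947
v 3.42 0.292 3.839
v 2.66 0.928 1.741
v 1.891 0.613 2.633
v 2.995 1.714 3.142
v 3.085 -0.494 2.438
v 2.433 -0.375 2.711
v 2.989 -0.492 3.149
v 2.36 1.412 3.28
v 2.915 1.295 3.718
v 2.308 0.31 3.638
v 3.165 -0.075 1.862
v 3.72 -0.192 2.3
v 3.091 1.712 2.431
v 3.647 1.595 2.869
v 3.772 0.91 1.942
v 3.971 1.102 3.277
v 4.016 -0.002 2.925
v 4.095 0.417 2.349
v 4.067 1.1 2.566
v 3.518 0.917 3.801
v 3.564 -0.188 3.449
v 2.911 -0.069 3.722
v 2.883 0.614 3.939
v 3.939 0.421 3.498
v 2.516 1.408 2.131
v 2.562 0.303 1.779
v 3.197 0.606 1.641
v 3.169 1.289 1.858
v 2.064 1.222 2.655
v 2.109 0.118 2.303
v 2.013 0.12 3.014
v 1.985 0.803 3.231
v 2.141 0.799 2.082
f 2 1 4
f 2 4 3
f 4 1 5
f 4 5 3
f 5 1 6
f 5 6 3
f 6 1 7
f 6 7 3
f 7 1 8
f 7 8 3
f 8 1 9
f 8 9 3
f 9 1 10
f 9 10 3
f 10 1 11
f 10 11 3
f 11 1 12
f 11 12 3
f 12 1 2
f 12 2 3
f 14 13 17
f 14 17 15
f 15 17 18
f 15 18 16
f 17 13 19
f 17 19 18
f 18 19 20
f 18 20 16
f 19 13 21
f 19 21 20
f 20 21 22
f 20 22 16
f 21 13 23
f 21 23 22
f 22 23 24
f 22 24 16
f 23 13 25
f 23 25 24
f 24 25 26
f 24 26 16
f 25 13 27
f 25 27 26
f 26 27 28
f 26 28 16
f 27 13 29
f 27 29 28
f 28 29 30
f 28 30 16
f 29 13 31
f 29 31 30
f 30 31 32
f 30 32 16
f 31 13 33
f 31 33 32
f 32 33 34
f 32 34 16
f 33 13 35
f 33 35 34
f 34 35 36
f 34 36 16
f 35 13 37
f 35 37 36
f 36 37 38
f 36 38 16
f 37 13 39
f 37 39 38
f 38 39 40
f 38 40 16
f 39 13 41
f 39 41 40
f 40 41 42
f 40 42 16
f 41 13 43
f 41 43 42
f 42 43 44
f 42 44 16
f 43 13 45
f 43 45 44
f 44 45 46
f 44 46 16
f 45 13 14
f 45 14 46
f 46 14 15
f 46 15 16
f 47 84 63
f 84 58 87
f 63 87 52
f 84 87 63
f 47 63 59
f 63 52 64
f 59 64 48
f 63 64 59
f 47 59 68
f 59 48 69
f 68 69 54
f 59 69 68
f 47 68 80
f 68 54 83
f 80 83 57
f 68 83 80
f 47 80 84
f 80 57 88
f 84 88 58
f 80 88 84
f 48 64 75
f 64 52 78
f 75 78 56
f 64 78 75
f 52 87 65
f 87 58 86
f 65 86 51
f 87 86 65
f 58 88 85
f 88 57 81
f 85 81 49
f 88 81 85
f 57 83 82
f 83 54 70
f 82 70 53
f 83 70 82
f 54 69 74
f 69 48 71
f 74 71 55
f 69 71 74
f 50 76 62
f 76 56 77
f 62 77 51
f 76 77 62
f 50 62 60
f 62 51 61
f 60 61 49
f 62 61 60
f 50 60 67
f 60 49 66
f 67 66 53
f 60 66 67
f 50 67 72
f 67 53 73
f 72 73 55
f 67 73 72
f 50 72 76
f 72 55 79
f 76 79 56
f 72 79 76
f 51 77 65
f 77 56 78
f 65 78 52
f 77 78 65
f 49 61 85
f 61 51 86
f 85 86 58
f 61 86 85
f 53 66 82
f 66 49 81
f 82 81 57
f 66 81 82
f 55 73 74
f 73 53 70
f 74 70 54
f 73 70 74
f 56 79 75
f 79 55 71
f 75 71 48
f 79 71 75



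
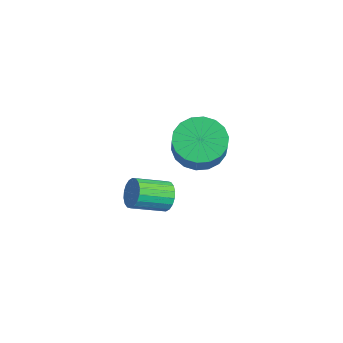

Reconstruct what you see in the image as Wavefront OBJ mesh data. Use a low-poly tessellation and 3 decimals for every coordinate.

v -4.055 1.385 1.306
v -3.461 0.939 0.746
v -2.691 0.55 1.874
v -3.285 0.995 2.434
v -3.3 1.32 0.768
v -2.529 0.931 1.895
v -3.288 1.714 0.896
v -2.518 1.324 2.023
v -3.429 2.042 1.105
v -2.658 1.652 2.233
v -3.693 2.24 1.354
v -2.923 1.851 2.482
v -4.029 2.269 1.594
v -3.259 1.879 2.721
v -4.371 2.122 1.777
v -3.6 1.733 2.904
v -4.649 1.83 1.866
v -3.879 1.441 2.994
v -4.811 1.449 1.845
v -4.04 1.06 2.972
v -4.822 1.056 1.717
v -4.052 0.666 2.844
v -4.682 0.728 1.507
v -3.911 0.338 2.635
v -4.417 0.529 1.258
v -3.647 0.14 2.386
v -4.081 0.501 1.019
v -3.311 0.111 2.146
v -3.74 0.647 0.836
v -2.969 0.258 1.963
v -0.435 -1.729 2.896
v -0.12 -1.61 3.332
v -0.331 -2.693 3.779
v -0.645 -2.811 3.344
v -0.342 -1.537 3.404
v -0.553 -2.62 3.851
v -0.583 -1.502 3.375
v -0.794 -2.585 3.822
v -0.794 -1.512 3.252
v -1.005 -2.594 3.699
v -0.934 -1.565 3.058
v -1.145 -2.647 3.505
v -0.975 -1.65 2.832
v -1.186 -2.732 3.28
v -0.909 -1.751 2.619
v -1.12 -2.833 3.067
v -0.749 -1.847 2.461
v -0.96 -2.93 2.908
v -0.527 -1.92 2.389
v -0.738 -3.003 2.836
v -0.286 -1.955 2.418
v -0.497 -3.038 2.865
v -0.075 -1.946 2.541
v -0.286 -3.028 2.988
v 0.065 -1.893 2.735
v -0.146 -2.975 3.182
v 0.106 -1.808 2.96
v -0.105 -2.89 3.408
v 0.04 -1.707 3.173
v -0.171 -2.789 3.621
f 2 1 5
f 2 5 3
f 3 5 6
f 3 6 4
f 5 1 7
f 5 7 6
f 6 7 8
f 6 8 4
f 7 1 9
f 7 9 8
f 8 9 10
f 8 10 4
f 9 1 11
f 9 11 10
f 10 11 12
f 10 12 4
f 11 1 13
f 11 13 12
f 12 13 14
f 12 14 4
f 13 1 15
f 13 15 14
f 14 15 16
f 14 16 4
f 15 1 17
f 15 17 16
f 16 17 18
f 16 18 4
f 17 1 19
f 17 19 18
f 18 19 20
f 18 20 4
f 19 1 21
f 19 21 20
f 20 21 22
f 20 22 4
f 21 1 23
f 21 23 22
f 22 23 24
f 22 24 4
f 23 1 25
f 23 25 24
f 24 25 26
f 24 26 4
f 25 1 27
f 25 27 26
f 26 27 28
f 26 28 4
f 27 1 29
f 27 29 28
f 28 29 30
f 28 30 4
f 29 1 2
f 29 2 30
f 30 2 3
f 30 3 4
f 32 31 35
f 32 35 33
f 33 35 36
f 33 36 34
f 35 31 37
f 35 37 36
f 36 37 38
f 36 38 34
f 37 31 39
f 37 39 38
f 38 39 40
f 38 40 34
f 39 31 41
f 39 41 40
f 40 41 42
f 40 42 34
f 41 31 43
f 41 43 42
f 42 43 44
f 42 44 34
f 43 31 45
f 43 45 44
f 44 45 46
f 44 46 34
f 45 31 47
f 45 47 46
f 46 47 48
f 46 48 34
f 47 31 49
f 47 49 48
f 48 49 50
f 48 50 34
f 49 31 51
f 49 51 50
f 50 51 52
f 50 52 34
f 51 31 53
f 51 53 52
f 52 53 54
f 52 54 34
f 53 31 55
f 53 55 54
f 54 55 56
f 54 56 34
f 55 31 57
f 55 57 56
f 56 57 58
f 56 58 34
f 57 31 59
f 57 59 58
f 58 59 60
f 58 60 34
f 59 31 32
f 59 32 60
f 60 32 33
f 60 33 34



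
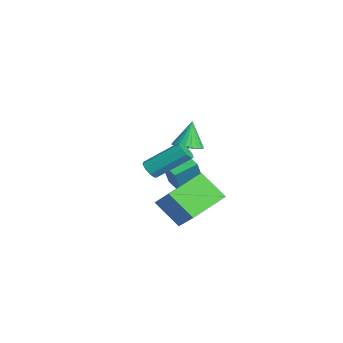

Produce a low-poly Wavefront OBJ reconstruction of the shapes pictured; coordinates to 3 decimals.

v -3.086 -1.461 -0.781
v -2.306 -1.935 0.92
v -3.443 -0.38 -0.316
v -2.663 -0.853 1.385
v -2.037 -0.967 -1.125
v -1.257 -1.44 0.576
v -2.394 0.115 -0.66
v -1.614 -0.359 1.041
v 3.294 -3.145 3.368
v 3.701 -2.99 3.104
v 3.873 -1.459 4.267
v 3.466 -1.615 4.532
v 3.411 -2.853 2.967
v 3.583 -1.323 4.13
v 3.066 -2.853 3.018
v 3.237 -1.323 4.181
v 2.827 -2.99 3.233
v 2.999 -1.46 4.396
v 2.808 -3.199 3.512
v 2.979 -1.669 4.675
v 3.015 -3.383 3.723
v 3.187 -1.853 4.886
v 3.354 -3.456 3.768
v 3.525 -1.926 4.932
v 3.664 -3.383 3.627
v 3.836 -1.853 4.79
v 3.801 -3.199 3.364
v 3.973 -1.669 4.527
v -0.742 -0.937 2.676
v -0.225 -1.407 2.92
v -1.138 -0.663 4.044
v -0.077 -1.16 2.914
v -0.03 -0.878 2.871
v -0.091 -0.605 2.799
v -0.252 -0.383 2.708
v -0.487 -0.245 2.612
v -0.76 -0.212 2.526
v -1.031 -0.29 2.463
v -1.258 -0.466 2.432
v -1.406 -0.714 2.439
v -1.453 -0.996 2.481
v -1.392 -1.268 2.554
v -1.231 -1.491 2.645
v -0.996 -1.628 2.741
v -0.723 -1.661 2.827
v -0.452 -1.583 2.89
v 1.201 -0.183 -0.132
v 0.458 -1.137 1.02
v 2.477 0.259 1.057
v 1.734 -0.695 2.209
v 2.306 -1.765 -0.729
v 1.563 -2.719 0.423
v 3.582 -1.323 0.46
v 2.839 -2.277 1.612
f 2 4 1
f 5 2 1
f 1 4 3
f 3 5 1
f 2 8 4
f 6 2 5
f 6 8 2
f 4 8 3
f 7 5 3
f 3 8 7
f 7 6 5
f 8 6 7
f 10 9 13
f 10 13 11
f 11 13 14
f 11 14 12
f 13 9 15
f 13 15 14
f 14 15 16
f 14 16 12
f 15 9 17
f 15 17 16
f 16 17 18
f 16 18 12
f 17 9 19
f 17 19 18
f 18 19 20
f 18 20 12
f 19 9 21
f 19 21 20
f 20 21 22
f 20 22 12
f 21 9 23
f 21 23 22
f 22 23 24
f 22 24 12
f 23 9 25
f 23 25 24
f 24 25 26
f 24 26 12
f 25 9 27
f 25 27 26
f 26 27 28
f 26 28 12
f 27 9 10
f 27 10 28
f 28 10 11
f 28 11 12
f 30 29 32
f 30 32 31
f 32 29 33
f 32 33 31
f 33 29 34
f 33 34 31
f 34 29 35
f 34 35 31
f 35 29 36
f 35 36 31
f 36 29 37
f 36 37 31
f 37 29 38
f 37 38 31
f 38 29 39
f 38 39 31
f 39 29 40
f 39 40 31
f 40 29 41
f 40 41 31
f 41 29 42
f 41 42 31
f 42 29 43
f 42 43 31
f 43 29 44
f 43 44 31
f 44 29 45
f 44 45 31
f 45 29 46
f 45 46 31
f 46 29 30
f 46 30 31
f 48 50 47
f 51 48 47
f 47 50 49
f 49 51 47
f 48 54 50
f 52 48 51
f 52 54 48
f 50 54 49
f 53 51 49
f 49 54 53
f 53 52 51
f 54 52 53



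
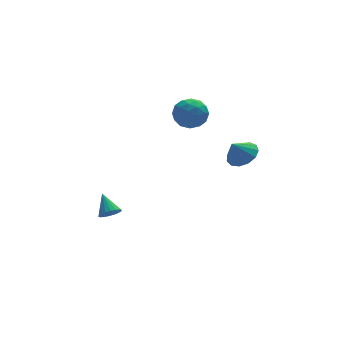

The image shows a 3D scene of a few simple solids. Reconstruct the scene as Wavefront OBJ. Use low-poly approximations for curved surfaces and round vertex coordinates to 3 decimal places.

v -3.668 2.456 -4.396
v -3.242 2.849 -4.856
v -3.732 3.684 -3.404
v -3.547 2.918 -4.961
v -3.875 2.895 -4.954
v -4.163 2.785 -4.836
v -4.352 2.61 -4.631
v -4.406 2.404 -4.38
v -4.314 2.209 -4.132
v -4.093 2.062 -3.935
v -3.789 1.993 -3.83
v -3.461 2.016 -3.837
v -3.173 2.126 -3.955
v -2.984 2.301 -4.16
v -2.93 2.507 -4.411
v -3.022 2.702 -4.66
v 3.335 -1.13 1.434
v 4.227 -1.09 2.006
v 2.625 -1.19 2.546
v 4.053 -0.524 1.926
v 3.651 -0.151 1.689
v 3.149 -0.088 1.372
v 2.706 -0.357 1.074
v 2.463 -0.871 0.891
v 2.497 -1.467 0.88
v 2.796 -1.956 1.046
v 3.267 -2.183 1.335
v 3.76 -2.076 1.655
v 4.117 -1.668 1.906
v 0.573 2.412 3.417
v 1.687 2.523 3.711
v 0.593 0.637 4.009
v 1.707 0.748 4.303
v 0.892 1.314 4.898
v 0.88 2.411 4.532
v 1.4 0.749 3.188
v 1.388 1.846 2.822
v 2.197 1.495 3.569
v 1.884 1.844 4.626
v 0.396 1.316 3.094
v 0.083 1.665 4.151
v 1.128 2.624 3.512
v 1.152 0.536 4.208
v 0.673 0.869 4.558
v 1.327 0.934 4.73
v 0.654 2.558 3.995
v 1.308 2.623 4.168
v 0.842 1.912 4.865
v 0.972 0.537 3.552
v 1.626 0.602 3.725
v 0.953 2.226 2.99
v 1.607 2.291 3.162
v 1.438 1.248 2.855
v 2.083 2.084 3.602
v 2.095 1.041 3.949
v 1.914 1.042 3.294
v 1.907 1.687 3.079
v 1.898 2.289 4.223
v 1.91 1.246 4.571
v 1.432 1.578 4.921
v 1.424 2.223 4.706
v 2.199 1.685 4.14
v 0.37 1.914 3.149
v 0.382 0.871 3.497
v 0.856 0.937 3.014
v 0.848 1.582 2.799
v 0.185 2.119 3.771
v 0.197 1.076 4.118
v 0.373 1.473 4.641
v 0.366 2.118 4.426
v 0.081 1.475 3.58
f 2 1 4
f 2 4 3
f 4 1 5
f 4 5 3
f 5 1 6
f 5 6 3
f 6 1 7
f 6 7 3
f 7 1 8
f 7 8 3
f 8 1 9
f 8 9 3
f 9 1 10
f 9 10 3
f 10 1 11
f 10 11 3
f 11 1 12
f 11 12 3
f 12 1 13
f 12 13 3
f 13 1 14
f 13 14 3
f 14 1 15
f 14 15 3
f 15 1 16
f 15 16 3
f 16 1 2
f 16 2 3
f 18 17 20
f 18 20 19
f 20 17 21
f 20 21 19
f 21 17 22
f 21 22 19
f 22 17 23
f 22 23 19
f 23 17 24
f 23 24 19
f 24 17 25
f 24 25 19
f 25 17 26
f 25 26 19
f 26 17 27
f 26 27 19
f 27 17 28
f 27 28 19
f 28 17 29
f 28 29 19
f 29 17 18
f 29 18 19
f 30 67 46
f 67 41 70
f 46 70 35
f 67 70 46
f 30 46 42
f 46 35 47
f 42 47 31
f 46 47 42
f 30 42 51
f 42 31 52
f 51 52 37
f 42 52 51
f 30 51 63
f 51 37 66
f 63 66 40
f 51 66 63
f 30 63 67
f 63 40 71
f 67 71 41
f 63 71 67
f 31 47 58
f 47 35 61
f 58 61 39
f 47 61 58
f 35 70 48
f 70 41 69
f 48 69 34
f 70 69 48
f 41 71 68
f 71 40 64
f 68 64 32
f 71 64 68
f 40 66 65
f 66 37 53
f 65 53 36
f 66 53 65
f 37 52 57
f 52 31 54
f 57 54 38
f 52 54 57
f 33 59 45
f 59 39 60
f 45 60 34
f 59 60 45
f 33 45 43
f 45 34 44
f 43 44 32
f 45 44 43
f 33 43 50
f 43 32 49
f 50 49 36
f 43 49 50
f 33 50 55
f 50 36 56
f 55 56 38
f 50 56 55
f 33 55 59
f 55 38 62
f 59 62 39
f 55 62 59
f 34 60 48
f 60 39 61
f 48 61 35
f 60 61 48
f 32 44 68
f 44 34 69
f 68 69 41
f 44 69 68
f 36 49 65
f 49 32 64
f 65 64 40
f 49 64 65
f 38 56 57
f 56 36 53
f 57 53 37
f 56 53 57
f 39 62 58
f 62 38 54
f 58 54 31
f 62 54 58



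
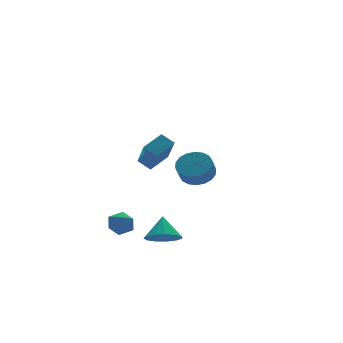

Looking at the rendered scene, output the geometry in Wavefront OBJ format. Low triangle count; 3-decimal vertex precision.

v -2.958 0.47 -3.177
v -2.205 0.314 -2.923
v -2.755 -0.274 -4.237
v -2.002 -0.43 -3.983
v -2.636 -0.734 -3.581
v -2.762 -0.274 -2.927
v -2.198 0.314 -4.233
v -2.324 0.774 -3.579
v -1.736 0.217 -3.576
v -2.006 -0.431 -3.173
v -2.954 0.471 -3.987
v -3.224 -0.177 -3.584
v 4.191 3.773 -2.64
v 4.864 2.981 -2.638
v 4.382 2.574 -1.737
v 3.709 3.367 -1.74
v 5.079 3.299 -2.38
v 4.597 2.892 -1.479
v 5.118 3.711 -2.173
v 4.636 3.304 -1.272
v 4.973 4.135 -2.058
v 4.491 3.728 -1.157
v 4.674 4.488 -2.059
v 4.192 4.081 -1.158
v 4.279 4.7 -2.175
v 3.796 4.293 -1.274
v 3.866 4.727 -2.383
v 3.384 4.32 -1.483
v 3.518 4.566 -2.643
v 3.036 4.159 -1.742
v 3.303 4.248 -2.901
v 2.821 3.841 -2
v 3.264 3.836 -3.108
v 2.782 3.429 -2.207
v 3.409 3.412 -3.223
v 2.927 3.005 -2.322
v 3.708 3.059 -3.222
v 3.226 2.652 -2.321
v 4.104 2.847 -3.106
v 3.621 2.44 -2.205
v 4.516 2.82 -2.897
v 4.034 2.413 -1.997
v -1.534 -2.781 -3.702
v -0.598 -3.073 -3.834
v -1.126 -1.979 -2.578
v -0.663 -2.611 -4.14
v -1.005 -2.203 -4.307
v -1.515 -1.979 -4.282
v -2.031 -2.009 -4.072
v -2.39 -2.285 -3.745
v -2.476 -2.718 -3.405
v -2.264 -3.171 -3.158
v -1.82 -3.5 -3.085
v -1.285 -3.601 -3.207
v -0.83 -3.442 -3.486
v -2.667 -2.228 1.712
v -2.93 -3.369 3.106
v -1.478 -1.862 2.236
v -1.74 -3.004 3.629
v -2.28 -2.856 1.271
v -2.542 -3.998 2.664
v -1.09 -2.491 1.794
v -1.353 -3.632 3.188
f 1 12 6
f 1 6 2
f 1 2 8
f 1 8 11
f 1 11 12
f 2 6 10
f 6 12 5
f 12 11 3
f 11 8 7
f 8 2 9
f 4 10 5
f 4 5 3
f 4 3 7
f 4 7 9
f 4 9 10
f 5 10 6
f 3 5 12
f 7 3 11
f 9 7 8
f 10 9 2
f 14 13 17
f 14 17 15
f 15 17 18
f 15 18 16
f 17 13 19
f 17 19 18
f 18 19 20
f 18 20 16
f 19 13 21
f 19 21 20
f 20 21 22
f 20 22 16
f 21 13 23
f 21 23 22
f 22 23 24
f 22 24 16
f 23 13 25
f 23 25 24
f 24 25 26
f 24 26 16
f 25 13 27
f 25 27 26
f 26 27 28
f 26 28 16
f 27 13 29
f 27 29 28
f 28 29 30
f 28 30 16
f 29 13 31
f 29 31 30
f 30 31 32
f 30 32 16
f 31 13 33
f 31 33 32
f 32 33 34
f 32 34 16
f 33 13 35
f 33 35 34
f 34 35 36
f 34 36 16
f 35 13 37
f 35 37 36
f 36 37 38
f 36 38 16
f 37 13 39
f 37 39 38
f 38 39 40
f 38 40 16
f 39 13 41
f 39 41 40
f 40 41 42
f 40 42 16
f 41 13 14
f 41 14 42
f 42 14 15
f 42 15 16
f 44 43 46
f 44 46 45
f 46 43 47
f 46 47 45
f 47 43 48
f 47 48 45
f 48 43 49
f 48 49 45
f 49 43 50
f 49 50 45
f 50 43 51
f 50 51 45
f 51 43 52
f 51 52 45
f 52 43 53
f 52 53 45
f 53 43 54
f 53 54 45
f 54 43 55
f 54 55 45
f 55 43 44
f 55 44 45
f 57 59 56
f 60 57 56
f 56 59 58
f 58 60 56
f 57 63 59
f 61 57 60
f 61 63 57
f 59 63 58
f 62 60 58
f 58 63 62
f 62 61 60
f 63 61 62



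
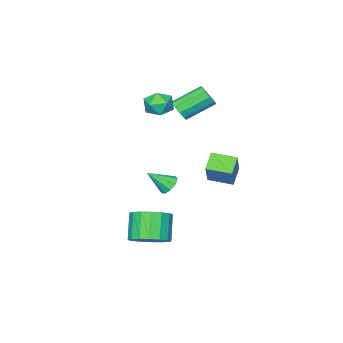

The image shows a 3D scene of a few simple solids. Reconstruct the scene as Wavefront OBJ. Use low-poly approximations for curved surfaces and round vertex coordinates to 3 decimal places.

v -0.711 -1.742 2.359
v -0.305 -1.264 2.53
v -1.582 -0.5 3.432
v -1.989 -0.978 3.261
v -0.484 -1.158 2.187
v -1.761 -0.394 3.088
v -0.75 -1.275 1.909
v -2.027 -0.511 2.81
v -1.001 -1.57 1.803
v -2.278 -0.806 2.705
v -1.141 -1.931 1.91
v -2.419 -1.167 2.811
v -1.118 -2.22 2.188
v -2.395 -1.456 3.09
v -0.939 -2.326 2.532
v -2.216 -1.562 3.433
v -0.673 -2.209 2.81
v -1.95 -1.445 3.711
v -0.422 -1.914 2.915
v -1.699 -1.15 3.817
v -0.281 -1.553 2.809
v -1.559 -0.789 3.71
v 0.564 -1.235 3.524
v 1.174 -1.79 3.426
v -0.294 -2.07 2.914
v 0.316 -2.625 2.816
v 0.02 -2.463 3.575
v 0.55 -1.947 3.952
v 0.33 -1.913 2.388
v 0.86 -1.397 2.765
v 1.029 -2.209 2.724
v 0.838 -2.549 3.458
v 0.042 -1.311 2.882
v -0.149 -1.651 3.616
v 0.871 -0.79 -1.787
v 1.25 -0.313 -1.772
v 1.689 -1.47 -0.893
v 0.959 -0.273 -1.476
v 0.627 -0.476 -1.325
v 0.408 -0.825 -1.391
v 0.407 -1.158 -1.642
v 0.622 -1.319 -1.961
v 0.954 -1.233 -2.199
v 1.247 -0.939 -2.244
v 1.364 -0.576 -2.076
v 4.147 1.211 -3.33
v 4.962 1.402 -2.764
v 4.248 0.78 -1.525
v 3.433 0.589 -2.09
v 4.693 1.801 -2.719
v 3.979 1.179 -1.479
v 4.3 2.065 -2.813
v 3.586 1.443 -1.573
v 3.871 2.134 -3.026
v 3.157 1.512 -1.786
v 3.505 1.991 -3.308
v 2.791 1.369 -2.068
v 3.287 1.669 -3.595
v 2.573 1.047 -2.356
v 3.266 1.243 -3.822
v 2.551 0.62 -2.582
v 3.446 0.809 -3.936
v 2.732 0.187 -2.696
v 3.787 0.467 -3.911
v 3.073 -0.155 -2.671
v 4.211 0.296 -3.753
v 3.497 -0.326 -2.513
v 4.62 0.334 -3.498
v 3.906 -0.288 -2.258
v 4.92 0.574 -3.204
v 4.206 -0.049 -1.965
v 5.044 0.959 -2.94
v 4.33 0.337 -1.7
v -0.647 0.636 -0.353
v 0.314 1.426 1.096
v -1.298 1.715 -0.511
v -0.337 2.505 0.938
v 0.077 0.975 -1.018
v 1.038 1.765 0.431
v -0.574 2.054 -1.176
v 0.387 2.844 0.273
f 2 1 5
f 2 5 3
f 3 5 6
f 3 6 4
f 5 1 7
f 5 7 6
f 6 7 8
f 6 8 4
f 7 1 9
f 7 9 8
f 8 9 10
f 8 10 4
f 9 1 11
f 9 11 10
f 10 11 12
f 10 12 4
f 11 1 13
f 11 13 12
f 12 13 14
f 12 14 4
f 13 1 15
f 13 15 14
f 14 15 16
f 14 16 4
f 15 1 17
f 15 17 16
f 16 17 18
f 16 18 4
f 17 1 19
f 17 19 18
f 18 19 20
f 18 20 4
f 19 1 21
f 19 21 20
f 20 21 22
f 20 22 4
f 21 1 2
f 21 2 22
f 22 2 3
f 22 3 4
f 23 34 28
f 23 28 24
f 23 24 30
f 23 30 33
f 23 33 34
f 24 28 32
f 28 34 27
f 34 33 25
f 33 30 29
f 30 24 31
f 26 32 27
f 26 27 25
f 26 25 29
f 26 29 31
f 26 31 32
f 27 32 28
f 25 27 34
f 29 25 33
f 31 29 30
f 32 31 24
f 36 35 38
f 36 38 37
f 38 35 39
f 38 39 37
f 39 35 40
f 39 40 37
f 40 35 41
f 40 41 37
f 41 35 42
f 41 42 37
f 42 35 43
f 42 43 37
f 43 35 44
f 43 44 37
f 44 35 45
f 44 45 37
f 45 35 36
f 45 36 37
f 47 46 50
f 47 50 48
f 48 50 51
f 48 51 49
f 50 46 52
f 50 52 51
f 51 52 53
f 51 53 49
f 52 46 54
f 52 54 53
f 53 54 55
f 53 55 49
f 54 46 56
f 54 56 55
f 55 56 57
f 55 57 49
f 56 46 58
f 56 58 57
f 57 58 59
f 57 59 49
f 58 46 60
f 58 60 59
f 59 60 61
f 59 61 49
f 60 46 62
f 60 62 61
f 61 62 63
f 61 63 49
f 62 46 64
f 62 64 63
f 63 64 65
f 63 65 49
f 64 46 66
f 64 66 65
f 65 66 67
f 65 67 49
f 66 46 68
f 66 68 67
f 67 68 69
f 67 69 49
f 68 46 70
f 68 70 69
f 69 70 71
f 69 71 49
f 70 46 72
f 70 72 71
f 71 72 73
f 71 73 49
f 72 46 47
f 72 47 73
f 73 47 48
f 73 48 49
f 75 77 74
f 78 75 74
f 74 77 76
f 76 78 74
f 75 81 77
f 79 75 78
f 79 81 75
f 77 81 76
f 80 78 76
f 76 81 80
f 80 79 78
f 81 79 80



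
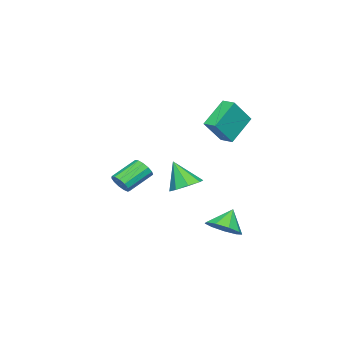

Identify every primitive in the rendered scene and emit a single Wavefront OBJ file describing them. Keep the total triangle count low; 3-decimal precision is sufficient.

v -1.543 2.689 -3.23
v -0.972 2.022 -2.71
v -2.337 2.851 -2.15
v -0.723 2.668 -2.623
v -0.857 3.324 -2.82
v -1.312 3.682 -3.209
v -1.875 3.576 -3.608
v -2.283 3.055 -3.829
v -2.344 2.362 -3.77
v -2.03 1.823 -3.458
v -1.489 1.688 -3.039
v -2.057 -3.431 -1.356
v -1.617 -3.232 -0.878
v -2.883 -2.53 -0.005
v -3.323 -2.729 -0.484
v -1.635 -2.947 -1.133
v -2.901 -2.245 -0.26
v -1.787 -2.816 -1.459
v -3.052 -2.114 -0.587
v -2.024 -2.879 -1.753
v -3.29 -2.177 -0.88
v -2.273 -3.118 -1.92
v -3.538 -2.416 -1.048
v -2.452 -3.457 -1.909
v -3.718 -2.755 -1.037
v -2.507 -3.787 -1.722
v -3.772 -3.085 -0.85
v -2.418 -4.004 -1.419
v -3.684 -3.302 -0.547
v -2.215 -4.039 -1.096
v -3.481 -3.337 -0.224
v -1.962 -3.881 -0.856
v -3.228 -3.179 0.017
v -1.739 -3.581 -0.774
v -3.005 -2.879 0.098
v 0.392 1.596 0.172
v 1.284 1.477 0.183
v 0.268 0.804 1.648
v 1.093 2.067 0.483
v 0.491 2.381 0.601
v -0.169 2.235 0.467
v -0.5 1.714 0.16
v -0.308 1.124 -0.14
v 0.294 0.811 -0.257
v 0.953 0.957 -0.123
v -5.261 1.812 3.229
v -4.142 1.379 4.598
v -5.008 2.581 3.265
v -3.888 2.147 4.634
v -3.872 1.413 1.966
v -2.752 0.979 3.335
v -3.618 2.181 2.002
v -2.499 1.748 3.371
f 2 1 4
f 2 4 3
f 4 1 5
f 4 5 3
f 5 1 6
f 5 6 3
f 6 1 7
f 6 7 3
f 7 1 8
f 7 8 3
f 8 1 9
f 8 9 3
f 9 1 10
f 9 10 3
f 10 1 11
f 10 11 3
f 11 1 2
f 11 2 3
f 13 12 16
f 13 16 14
f 14 16 17
f 14 17 15
f 16 12 18
f 16 18 17
f 17 18 19
f 17 19 15
f 18 12 20
f 18 20 19
f 19 20 21
f 19 21 15
f 20 12 22
f 20 22 21
f 21 22 23
f 21 23 15
f 22 12 24
f 22 24 23
f 23 24 25
f 23 25 15
f 24 12 26
f 24 26 25
f 25 26 27
f 25 27 15
f 26 12 28
f 26 28 27
f 27 28 29
f 27 29 15
f 28 12 30
f 28 30 29
f 29 30 31
f 29 31 15
f 30 12 32
f 30 32 31
f 31 32 33
f 31 33 15
f 32 12 34
f 32 34 33
f 33 34 35
f 33 35 15
f 34 12 13
f 34 13 35
f 35 13 14
f 35 14 15
f 37 36 39
f 37 39 38
f 39 36 40
f 39 40 38
f 40 36 41
f 40 41 38
f 41 36 42
f 41 42 38
f 42 36 43
f 42 43 38
f 43 36 44
f 43 44 38
f 44 36 45
f 44 45 38
f 45 36 37
f 45 37 38
f 47 49 46
f 50 47 46
f 46 49 48
f 48 50 46
f 47 53 49
f 51 47 50
f 51 53 47
f 49 53 48
f 52 50 48
f 48 53 52
f 52 51 50
f 53 51 52



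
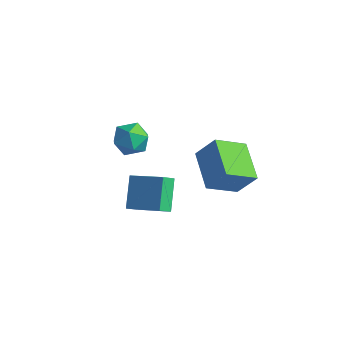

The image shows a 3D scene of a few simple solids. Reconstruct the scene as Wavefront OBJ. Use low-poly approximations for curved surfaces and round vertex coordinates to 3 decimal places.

v 3.077 1.099 -4.974
v 2.349 -0.341 -4.009
v 1.446 2.358 -4.326
v 0.718 0.918 -3.36
v 3.902 1.522 -3.72
v 3.174 0.082 -2.754
v 2.271 2.781 -3.071
v 1.543 1.341 -2.106
v -0.56 -0.999 -1.211
v -0.076 -1.751 -1.607
v -1.544 -2.009 -0.493
v -1.06 -2.761 -0.889
v -0.634 -2.213 -0.2
v -0.026 -1.589 -0.643
v -1.594 -2.171 -1.457
v -0.986 -1.547 -1.9
v -0.715 -2.475 -1.758
v -0.122 -2.502 -0.981
v -1.498 -1.258 -1.119
v -0.905 -1.285 -0.342
v 0.725 -3.788 -1.354
v 2.426 -3.514 -0.603
v 0.852 -3.163 -1.869
v 2.553 -2.888 -1.118
v 1.407 -4.872 -2.502
v 3.108 -4.597 -1.751
v 1.534 -4.246 -3.017
v 3.235 -3.972 -2.266
f 2 4 1
f 5 2 1
f 1 4 3
f 3 5 1
f 2 8 4
f 6 2 5
f 6 8 2
f 4 8 3
f 7 5 3
f 3 8 7
f 7 6 5
f 8 6 7
f 9 20 14
f 9 14 10
f 9 10 16
f 9 16 19
f 9 19 20
f 10 14 18
f 14 20 13
f 20 19 11
f 19 16 15
f 16 10 17
f 12 18 13
f 12 13 11
f 12 11 15
f 12 15 17
f 12 17 18
f 13 18 14
f 11 13 20
f 15 11 19
f 17 15 16
f 18 17 10
f 22 24 21
f 25 22 21
f 21 24 23
f 23 25 21
f 22 28 24
f 26 22 25
f 26 28 22
f 24 28 23
f 27 25 23
f 23 28 27
f 27 26 25
f 28 26 27

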